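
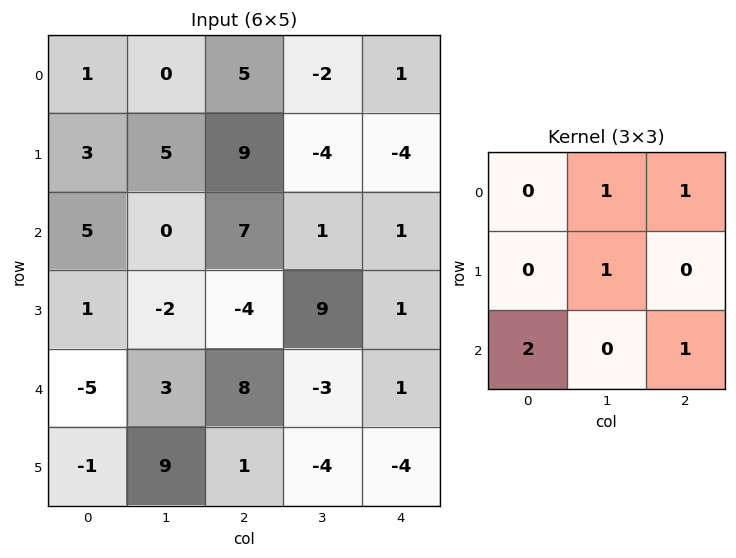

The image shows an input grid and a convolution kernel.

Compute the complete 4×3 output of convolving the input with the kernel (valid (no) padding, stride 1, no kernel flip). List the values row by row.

27 13 10
12 17 -14
3 7 28
-4 27 5

Output[0,0]: The receptive field on the input at this output position is [1 0 5 / 3 5 9 / 5 0 7]. Elementwise product with the kernel and sum: 0·1 + 5·1 + 5·1 + 5·2 + 7·1.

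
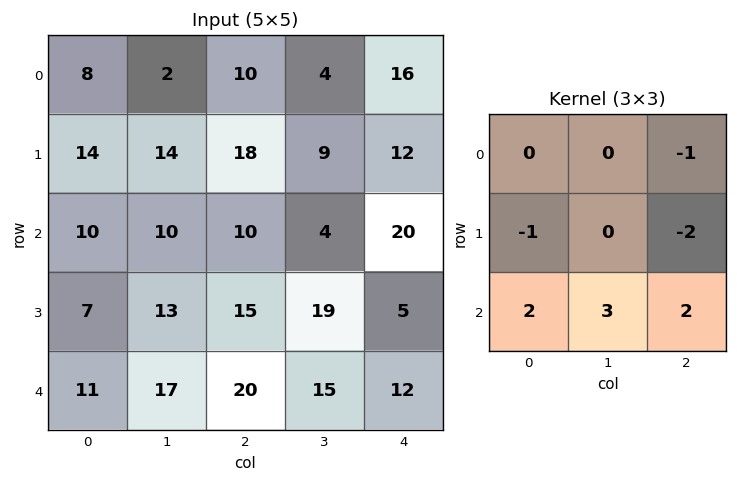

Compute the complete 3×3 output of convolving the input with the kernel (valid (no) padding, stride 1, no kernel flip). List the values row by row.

10 22 14
35 82 35
66 69 64

Output[0,0]: The receptive field on the input at this output position is [8 2 10 / 14 14 18 / 10 10 10]. Elementwise product with the kernel and sum: 10·-1 + 14·-1 + 18·-2 + 10·2 + 10·3 + 10·2.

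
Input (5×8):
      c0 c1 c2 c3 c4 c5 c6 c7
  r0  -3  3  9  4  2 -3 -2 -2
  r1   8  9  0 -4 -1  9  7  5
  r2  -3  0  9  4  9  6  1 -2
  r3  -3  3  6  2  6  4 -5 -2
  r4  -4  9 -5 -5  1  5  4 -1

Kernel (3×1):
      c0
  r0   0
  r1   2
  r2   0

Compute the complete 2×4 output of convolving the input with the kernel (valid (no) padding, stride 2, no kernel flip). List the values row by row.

16 0 -2 14
-6 12 12 -10

Output[0,0]: The receptive field on the input at this output position is [-3 / 8 / -3]. Elementwise product with the kernel and sum: 8·2.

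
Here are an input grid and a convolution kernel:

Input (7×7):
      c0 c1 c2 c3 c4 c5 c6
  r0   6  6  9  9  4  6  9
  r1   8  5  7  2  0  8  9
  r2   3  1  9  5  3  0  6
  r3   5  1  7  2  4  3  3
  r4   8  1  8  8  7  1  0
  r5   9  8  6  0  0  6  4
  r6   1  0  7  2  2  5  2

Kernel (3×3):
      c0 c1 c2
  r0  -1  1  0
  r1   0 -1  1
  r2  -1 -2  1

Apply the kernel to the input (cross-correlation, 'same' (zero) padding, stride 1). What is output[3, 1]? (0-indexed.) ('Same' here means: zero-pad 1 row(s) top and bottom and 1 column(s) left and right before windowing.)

The receptive field on the zero-padded input at this output position is [3 1 9 / 5 1 7 / 8 1 8]. Elementwise product with the kernel and sum: 3·-1 + 1·1 + 1·-1 + 7·1 + 8·-1 + 1·-2 + 8·1.

2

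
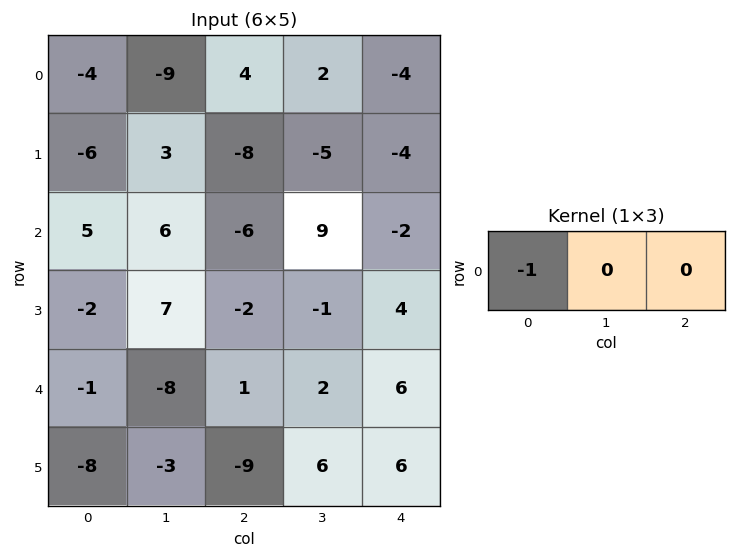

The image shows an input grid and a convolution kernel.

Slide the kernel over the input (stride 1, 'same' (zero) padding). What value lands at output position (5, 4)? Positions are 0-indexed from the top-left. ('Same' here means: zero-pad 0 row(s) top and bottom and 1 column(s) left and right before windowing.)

-6

The receptive field on the zero-padded input at this output position is [6 6 0]. Elementwise product with the kernel and sum: 6·-1.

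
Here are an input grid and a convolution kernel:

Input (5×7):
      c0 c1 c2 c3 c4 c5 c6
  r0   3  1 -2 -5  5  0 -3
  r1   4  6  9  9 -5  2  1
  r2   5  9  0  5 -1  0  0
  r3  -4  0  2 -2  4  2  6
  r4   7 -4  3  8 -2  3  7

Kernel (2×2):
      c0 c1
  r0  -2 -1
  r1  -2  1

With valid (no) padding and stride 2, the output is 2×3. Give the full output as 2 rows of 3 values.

Output[0,0]: The receptive field on the input at this output position is [3 1 / 4 6]. Elementwise product with the kernel and sum: 3·-2 + 1·-1 + 4·-2 + 6·1.
Output[0,1]: The receptive field on the input at this output position is [-2 -5 / 9 9]. Elementwise product with the kernel and sum: -2·-2 + -5·-1 + 9·-2 + 9·1.

-9 0 2
-11 -11 -4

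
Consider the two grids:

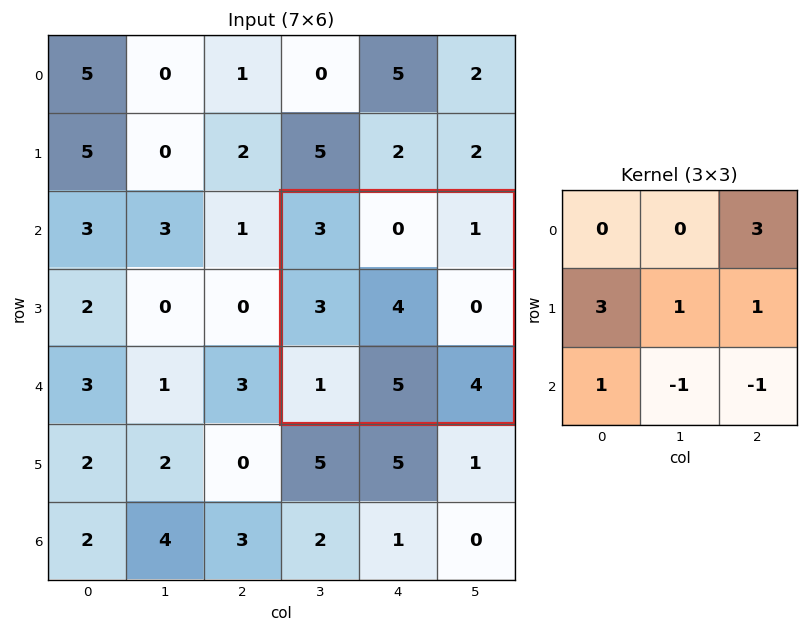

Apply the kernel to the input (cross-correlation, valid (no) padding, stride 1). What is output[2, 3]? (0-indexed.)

8

The receptive field on the input at this output position is [3 0 1 / 3 4 0 / 1 5 4]. Elementwise product with the kernel and sum: 1·3 + 3·3 + 4·1 + 0·1 + 1·1 + 5·-1 + 4·-1.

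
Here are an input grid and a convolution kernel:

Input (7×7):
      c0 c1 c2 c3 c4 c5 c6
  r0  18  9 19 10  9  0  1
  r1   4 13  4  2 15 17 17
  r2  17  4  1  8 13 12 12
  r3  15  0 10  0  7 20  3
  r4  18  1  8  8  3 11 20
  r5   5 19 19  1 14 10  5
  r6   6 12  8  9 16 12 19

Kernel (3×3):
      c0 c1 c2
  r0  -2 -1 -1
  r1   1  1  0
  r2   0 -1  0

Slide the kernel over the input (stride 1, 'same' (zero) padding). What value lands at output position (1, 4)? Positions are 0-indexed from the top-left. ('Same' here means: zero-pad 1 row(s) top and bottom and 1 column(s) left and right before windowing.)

-25

The receptive field on the zero-padded input at this output position is [10 9 0 / 2 15 17 / 8 13 12]. Elementwise product with the kernel and sum: 10·-2 + 9·-1 + 0·-1 + 2·1 + 15·1 + 13·-1.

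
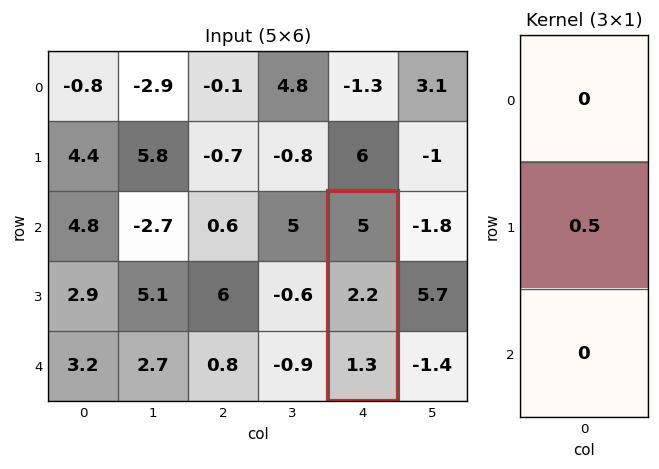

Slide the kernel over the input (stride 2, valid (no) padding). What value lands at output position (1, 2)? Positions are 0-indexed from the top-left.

1.1

The receptive field on the input at this output position is [5 / 2.2 / 1.3]. Elementwise product with the kernel and sum: 2.2·0.5.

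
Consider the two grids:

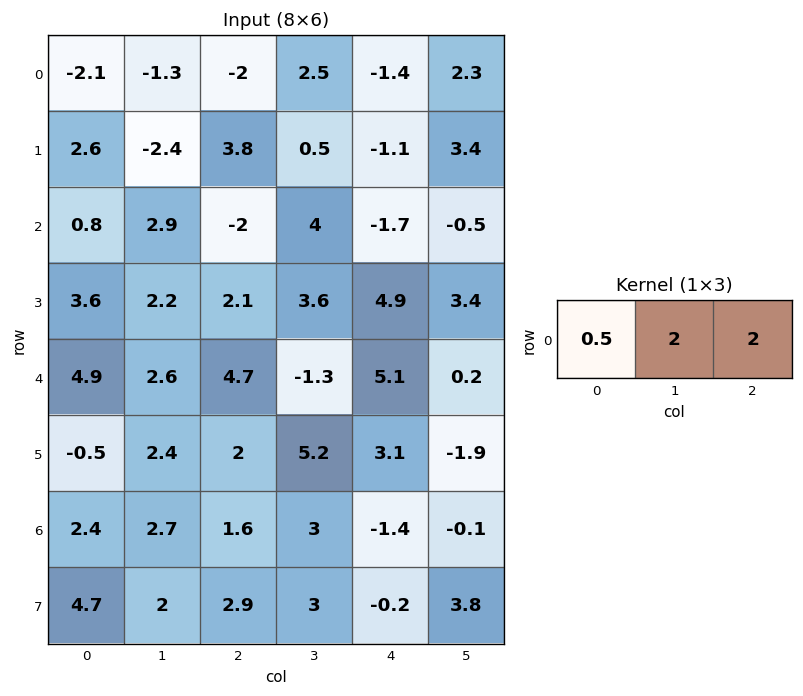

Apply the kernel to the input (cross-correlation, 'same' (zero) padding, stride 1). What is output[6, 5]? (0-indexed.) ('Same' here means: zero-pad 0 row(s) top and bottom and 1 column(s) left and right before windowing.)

-0.9

The receptive field on the zero-padded input at this output position is [-1.4 -0.1 0]. Elementwise product with the kernel and sum: -1.4·0.5 + -0.1·2 + 0·2.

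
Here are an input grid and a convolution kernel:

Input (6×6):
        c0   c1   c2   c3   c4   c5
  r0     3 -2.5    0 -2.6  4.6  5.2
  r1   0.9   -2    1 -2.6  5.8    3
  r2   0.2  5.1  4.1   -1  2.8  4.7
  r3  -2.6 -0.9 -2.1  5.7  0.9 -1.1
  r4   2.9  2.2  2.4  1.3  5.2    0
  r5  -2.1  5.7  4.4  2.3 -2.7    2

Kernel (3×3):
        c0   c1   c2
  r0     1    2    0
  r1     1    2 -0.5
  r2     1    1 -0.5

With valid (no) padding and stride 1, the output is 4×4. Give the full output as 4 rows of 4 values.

-2.35 8.5 -10.6 13.55
2.8 7.95 -0.35 18.4
10.95 9.3 12.05 19.15
3.1 10.2 19.75 17.8

Output[0,0]: The receptive field on the input at this output position is [3 -2.5 0 / 0.9 -2 1 / 0.2 5.1 4.1]. Elementwise product with the kernel and sum: 3·1 + -2.5·2 + 0.9·1 + -2·2 + 1·-0.5 + 0.2·1 + 5.1·1 + 4.1·-0.5.
Output[0,1]: The receptive field on the input at this output position is [-2.5 0 -2.6 / -2 1 -2.6 / 5.1 4.1 -1]. Elementwise product with the kernel and sum: -2.5·1 + 0·2 + -2·1 + 1·2 + -2.6·-0.5 + 5.1·1 + 4.1·1 + -1·-0.5.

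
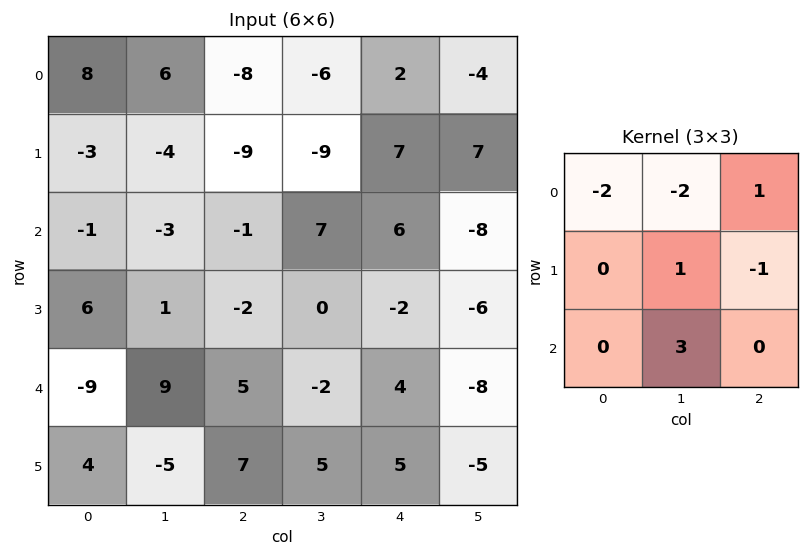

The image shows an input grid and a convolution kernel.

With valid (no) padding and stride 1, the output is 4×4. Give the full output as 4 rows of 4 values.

-40 -5 35 22
6 3 44 19
37 28 -10 -18
-27 30 11 25

Output[0,0]: The receptive field on the input at this output position is [8 6 -8 / -3 -4 -9 / -1 -3 -1]. Elementwise product with the kernel and sum: 8·-2 + 6·-2 + -8·1 + -4·1 + -9·-1 + -3·3.
Output[0,1]: The receptive field on the input at this output position is [6 -8 -6 / -4 -9 -9 / -3 -1 7]. Elementwise product with the kernel and sum: 6·-2 + -8·-2 + -6·1 + -9·1 + -9·-1 + -1·3.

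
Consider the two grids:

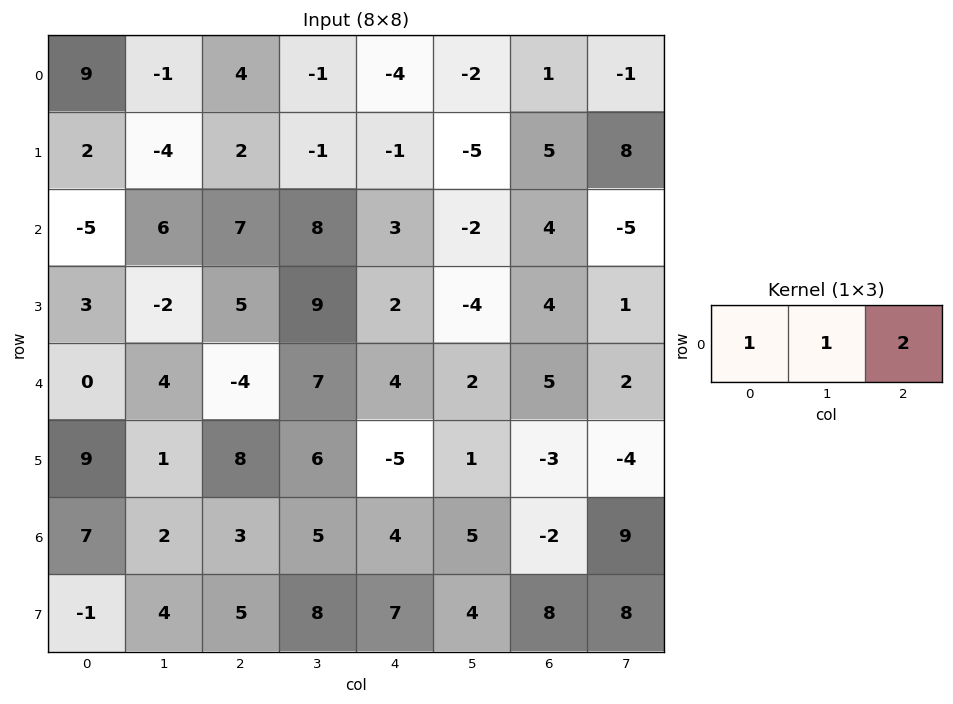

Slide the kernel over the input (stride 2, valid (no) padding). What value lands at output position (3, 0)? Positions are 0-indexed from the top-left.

The receptive field on the input at this output position is [7 2 3]. Elementwise product with the kernel and sum: 7·1 + 2·1 + 3·2.

15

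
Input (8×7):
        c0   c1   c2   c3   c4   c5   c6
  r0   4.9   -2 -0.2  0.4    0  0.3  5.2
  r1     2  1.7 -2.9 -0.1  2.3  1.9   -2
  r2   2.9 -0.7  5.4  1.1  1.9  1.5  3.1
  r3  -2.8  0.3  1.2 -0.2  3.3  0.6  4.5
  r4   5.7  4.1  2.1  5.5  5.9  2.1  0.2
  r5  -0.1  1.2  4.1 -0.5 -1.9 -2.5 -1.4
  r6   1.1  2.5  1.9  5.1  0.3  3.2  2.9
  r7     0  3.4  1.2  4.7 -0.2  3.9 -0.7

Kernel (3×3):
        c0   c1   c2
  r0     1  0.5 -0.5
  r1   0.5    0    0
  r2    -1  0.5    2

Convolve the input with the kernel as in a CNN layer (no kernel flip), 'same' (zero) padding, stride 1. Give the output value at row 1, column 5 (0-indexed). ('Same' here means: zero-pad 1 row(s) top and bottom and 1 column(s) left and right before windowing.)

The receptive field on the zero-padded input at this output position is [0 0.3 5.2 / 2.3 1.9 -2 / 1.9 1.5 3.1]. Elementwise product with the kernel and sum: 0·1 + 0.3·0.5 + 5.2·-0.5 + 2.3·0.5 + 1.9·-1 + 1.5·0.5 + 3.1·2.

3.75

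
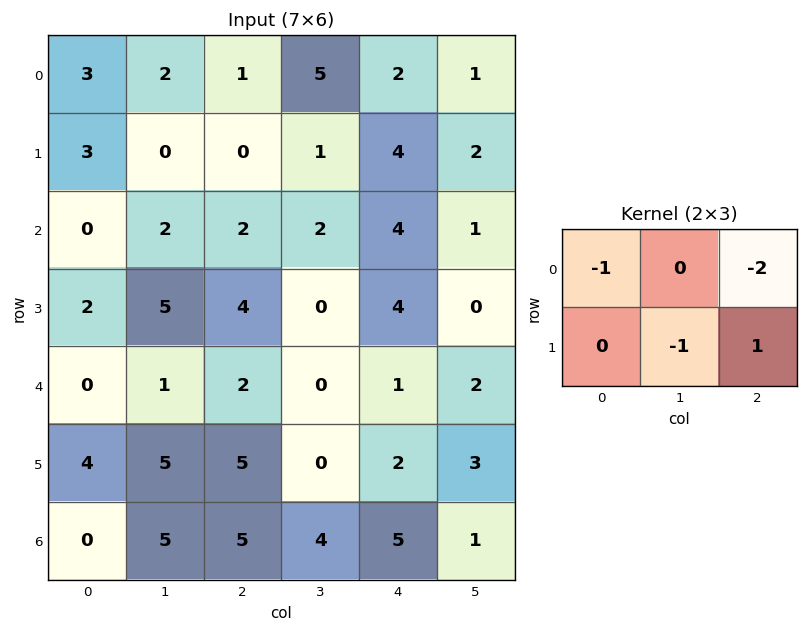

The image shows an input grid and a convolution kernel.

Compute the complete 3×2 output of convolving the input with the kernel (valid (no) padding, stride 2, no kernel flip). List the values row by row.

Output[0,0]: The receptive field on the input at this output position is [3 2 1 / 3 0 0]. Elementwise product with the kernel and sum: 3·-1 + 1·-2 + 0·-1 + 0·1.

-5 -2
-5 -6
-4 -2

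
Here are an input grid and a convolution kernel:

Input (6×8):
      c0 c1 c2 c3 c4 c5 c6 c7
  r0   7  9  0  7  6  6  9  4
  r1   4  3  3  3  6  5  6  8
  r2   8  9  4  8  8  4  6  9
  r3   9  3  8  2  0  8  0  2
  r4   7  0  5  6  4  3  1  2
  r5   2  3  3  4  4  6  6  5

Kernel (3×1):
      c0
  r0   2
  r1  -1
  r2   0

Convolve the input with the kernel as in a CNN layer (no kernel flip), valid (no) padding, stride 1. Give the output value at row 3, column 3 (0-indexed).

The receptive field on the input at this output position is [2 / 6 / 4]. Elementwise product with the kernel and sum: 2·2 + 6·-1.

-2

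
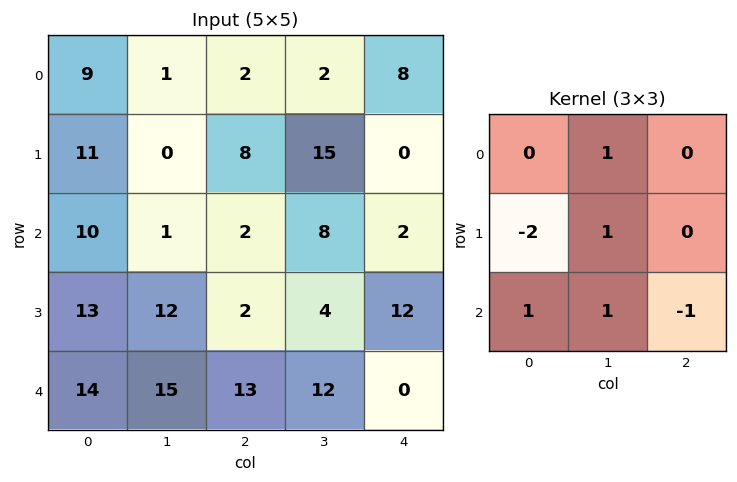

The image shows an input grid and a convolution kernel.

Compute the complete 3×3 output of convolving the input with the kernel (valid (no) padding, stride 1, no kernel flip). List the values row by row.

Output[0,0]: The receptive field on the input at this output position is [9 1 2 / 11 0 8 / 10 1 2]. Elementwise product with the kernel and sum: 1·1 + 11·-2 + 0·1 + 10·1 + 1·1 + 2·-1.

-12 5 9
4 18 13
3 -4 33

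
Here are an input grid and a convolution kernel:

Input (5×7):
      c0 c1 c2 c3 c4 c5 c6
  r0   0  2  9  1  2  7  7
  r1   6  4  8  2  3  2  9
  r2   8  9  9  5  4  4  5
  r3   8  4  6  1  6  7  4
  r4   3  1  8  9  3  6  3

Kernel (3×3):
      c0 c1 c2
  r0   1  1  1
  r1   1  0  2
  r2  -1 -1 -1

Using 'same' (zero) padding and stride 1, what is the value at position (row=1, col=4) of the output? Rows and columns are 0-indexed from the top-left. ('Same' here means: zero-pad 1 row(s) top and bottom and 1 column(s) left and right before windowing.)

3

The receptive field on the zero-padded input at this output position is [1 2 7 / 2 3 2 / 5 4 4]. Elementwise product with the kernel and sum: 1·1 + 2·1 + 7·1 + 2·1 + 2·2 + 5·-1 + 4·-1 + 4·-1.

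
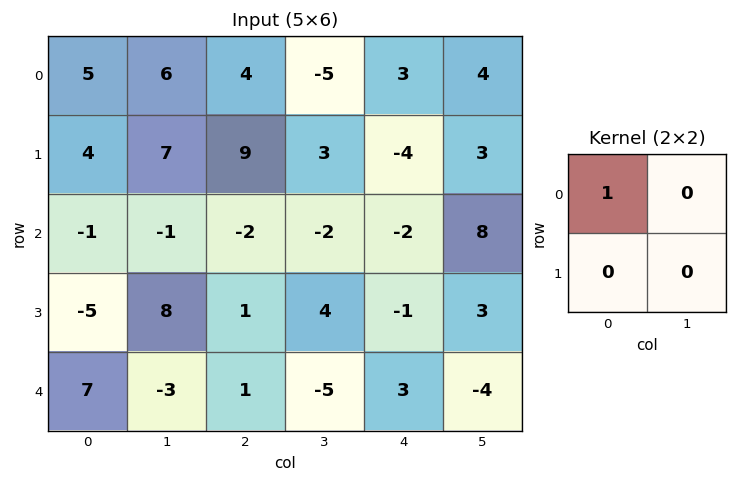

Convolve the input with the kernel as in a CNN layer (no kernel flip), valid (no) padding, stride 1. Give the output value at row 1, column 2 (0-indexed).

The receptive field on the input at this output position is [9 3 / -2 -2]. Elementwise product with the kernel and sum: 9·1.

9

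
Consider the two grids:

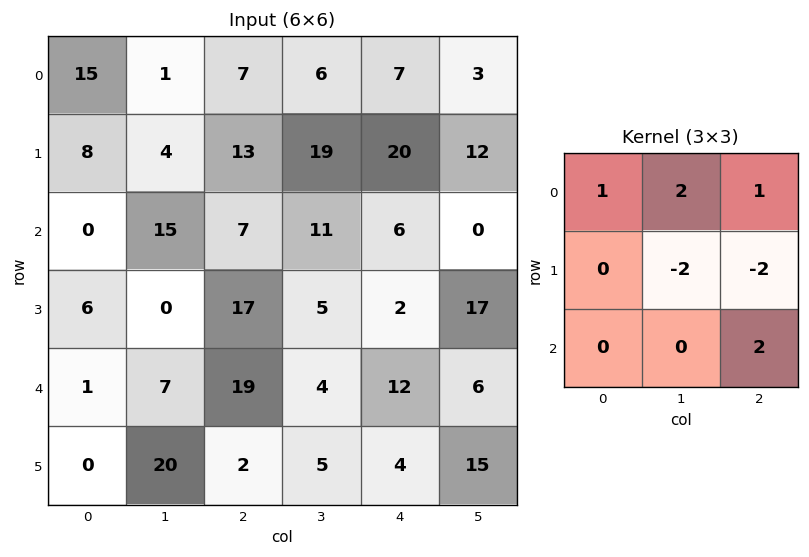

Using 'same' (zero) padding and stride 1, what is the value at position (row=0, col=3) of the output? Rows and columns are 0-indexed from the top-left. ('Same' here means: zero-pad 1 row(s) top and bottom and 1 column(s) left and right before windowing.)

14

The receptive field on the zero-padded input at this output position is [0 0 0 / 7 6 7 / 13 19 20]. Elementwise product with the kernel and sum: 0·1 + 0·2 + 0·1 + 6·-2 + 7·-2 + 20·2.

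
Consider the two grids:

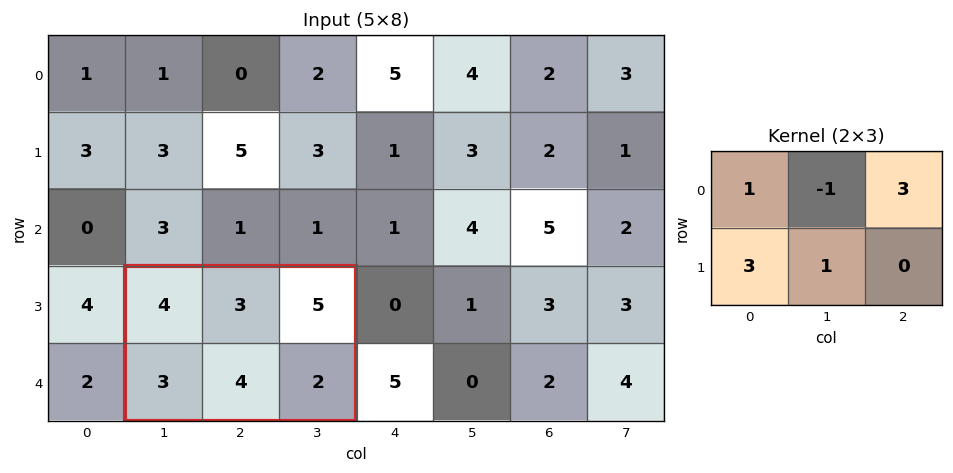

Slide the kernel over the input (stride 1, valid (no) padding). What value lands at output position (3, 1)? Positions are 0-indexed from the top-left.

29

The receptive field on the input at this output position is [4 3 5 / 3 4 2]. Elementwise product with the kernel and sum: 4·1 + 3·-1 + 5·3 + 3·3 + 4·1.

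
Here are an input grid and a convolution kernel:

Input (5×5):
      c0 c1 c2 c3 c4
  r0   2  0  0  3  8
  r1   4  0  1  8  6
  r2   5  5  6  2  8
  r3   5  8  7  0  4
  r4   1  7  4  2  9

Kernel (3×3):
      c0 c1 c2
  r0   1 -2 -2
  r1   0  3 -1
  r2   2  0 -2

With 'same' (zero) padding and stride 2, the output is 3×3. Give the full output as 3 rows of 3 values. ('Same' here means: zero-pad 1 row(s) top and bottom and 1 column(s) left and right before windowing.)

Output[0,0]: The receptive field on the zero-padded input at this output position is [0 0 0 / 0 2 0 / 0 4 0]. Elementwise product with the kernel and sum: 0·1 + 0·-2 + 0·-2 + 2·3 + 0·-1 + 0·2 + 0·-2.
Output[0,1]: The receptive field on the zero-padded input at this output position is [0 0 0 / 0 0 3 / 0 1 8]. Elementwise product with the kernel and sum: 0·1 + 0·-2 + 0·-2 + 0·3 + 3·-1 + 0·2 + 8·-2.

6 -19 40
-14 14 20
-30 4 19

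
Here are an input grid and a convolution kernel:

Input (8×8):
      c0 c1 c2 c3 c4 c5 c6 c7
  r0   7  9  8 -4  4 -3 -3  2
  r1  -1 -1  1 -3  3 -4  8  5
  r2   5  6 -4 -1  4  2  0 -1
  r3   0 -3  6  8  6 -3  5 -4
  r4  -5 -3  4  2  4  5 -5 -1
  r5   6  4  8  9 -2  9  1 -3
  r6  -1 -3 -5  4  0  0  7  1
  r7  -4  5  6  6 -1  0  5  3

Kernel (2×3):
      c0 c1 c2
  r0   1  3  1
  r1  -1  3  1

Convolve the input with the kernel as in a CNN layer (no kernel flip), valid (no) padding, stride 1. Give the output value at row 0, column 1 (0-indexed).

30

The receptive field on the input at this output position is [9 8 -4 / -1 1 -3]. Elementwise product with the kernel and sum: 9·1 + 8·3 + -4·1 + -1·-1 + 1·3 + -3·1.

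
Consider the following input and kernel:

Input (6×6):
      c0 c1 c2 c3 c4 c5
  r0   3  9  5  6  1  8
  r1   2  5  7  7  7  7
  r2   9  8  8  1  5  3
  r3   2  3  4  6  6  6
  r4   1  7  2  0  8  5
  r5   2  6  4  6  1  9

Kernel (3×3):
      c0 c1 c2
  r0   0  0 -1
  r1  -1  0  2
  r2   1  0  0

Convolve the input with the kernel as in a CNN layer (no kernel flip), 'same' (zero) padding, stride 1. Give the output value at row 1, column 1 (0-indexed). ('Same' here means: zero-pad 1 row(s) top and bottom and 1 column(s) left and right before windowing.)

16

The receptive field on the zero-padded input at this output position is [3 9 5 / 2 5 7 / 9 8 8]. Elementwise product with the kernel and sum: 5·-1 + 2·-1 + 7·2 + 9·1.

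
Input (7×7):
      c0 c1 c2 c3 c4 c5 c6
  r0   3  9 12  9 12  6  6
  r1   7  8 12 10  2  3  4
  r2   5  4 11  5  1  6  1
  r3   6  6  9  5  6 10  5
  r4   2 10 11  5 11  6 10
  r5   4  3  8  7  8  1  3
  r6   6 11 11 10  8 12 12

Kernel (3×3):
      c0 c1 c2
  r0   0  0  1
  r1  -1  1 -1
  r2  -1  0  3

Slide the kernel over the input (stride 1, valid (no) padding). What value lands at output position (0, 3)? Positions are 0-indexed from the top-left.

8

The receptive field on the input at this output position is [9 12 6 / 10 2 3 / 5 1 6]. Elementwise product with the kernel and sum: 6·1 + 10·-1 + 2·1 + 3·-1 + 5·-1 + 6·3.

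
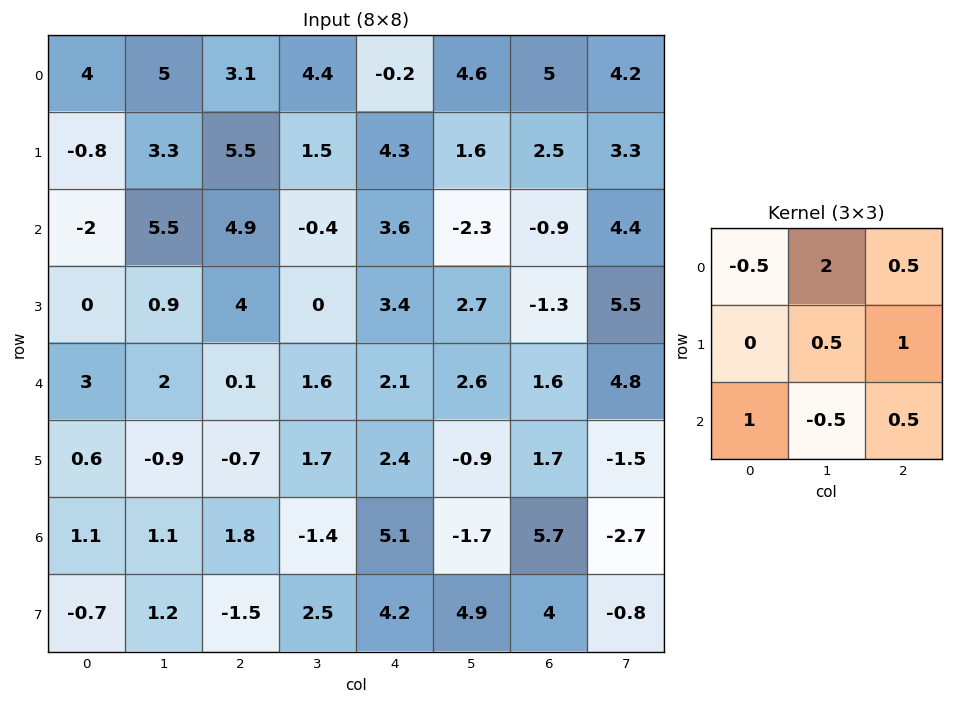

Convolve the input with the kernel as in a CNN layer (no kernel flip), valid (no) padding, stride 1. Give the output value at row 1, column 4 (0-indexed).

1.65

The receptive field on the input at this output position is [4.3 1.6 2.5 / 3.6 -2.3 -0.9 / 3.4 2.7 -1.3]. Elementwise product with the kernel and sum: 4.3·-0.5 + 1.6·2 + 2.5·0.5 + -2.3·0.5 + -0.9·1 + 3.4·1 + 2.7·-0.5 + -1.3·0.5.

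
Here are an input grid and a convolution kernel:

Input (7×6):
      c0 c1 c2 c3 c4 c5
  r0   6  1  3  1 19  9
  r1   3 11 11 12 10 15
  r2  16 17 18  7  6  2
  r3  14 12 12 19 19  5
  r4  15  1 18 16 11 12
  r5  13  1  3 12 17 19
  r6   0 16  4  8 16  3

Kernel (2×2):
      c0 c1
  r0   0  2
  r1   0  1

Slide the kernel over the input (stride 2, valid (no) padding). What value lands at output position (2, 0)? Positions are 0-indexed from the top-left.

The receptive field on the input at this output position is [15 1 / 13 1]. Elementwise product with the kernel and sum: 1·2 + 1·1.

3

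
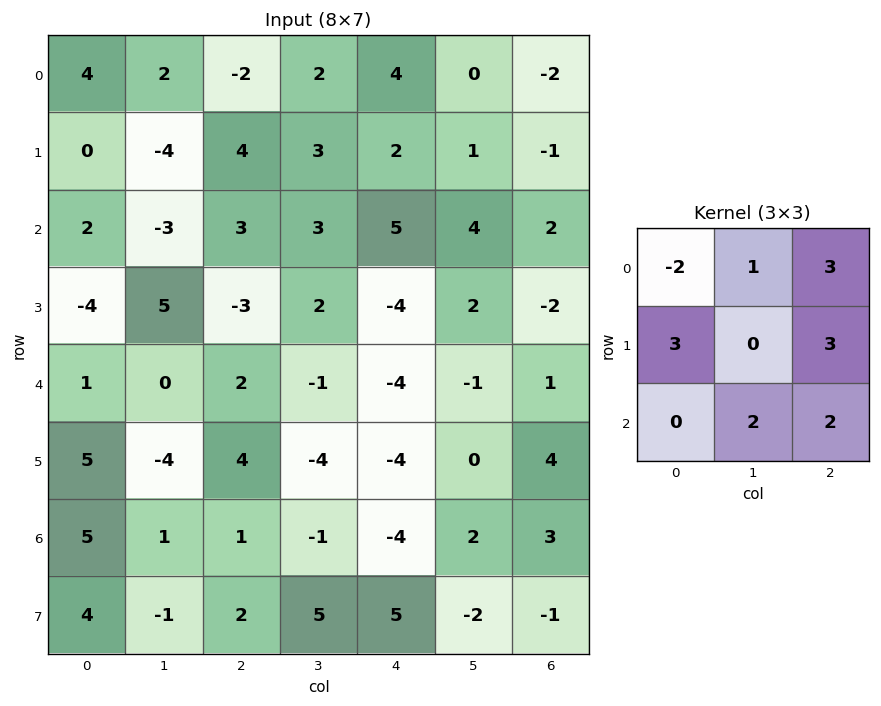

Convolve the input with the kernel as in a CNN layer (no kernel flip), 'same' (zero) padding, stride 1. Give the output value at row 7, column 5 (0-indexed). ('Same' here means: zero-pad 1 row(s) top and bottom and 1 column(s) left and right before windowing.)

31

The receptive field on the zero-padded input at this output position is [-4 2 3 / 5 -2 -1 / 0 0 0]. Elementwise product with the kernel and sum: -4·-2 + 2·1 + 3·3 + 5·3 + -1·3 + 0·2 + 0·2.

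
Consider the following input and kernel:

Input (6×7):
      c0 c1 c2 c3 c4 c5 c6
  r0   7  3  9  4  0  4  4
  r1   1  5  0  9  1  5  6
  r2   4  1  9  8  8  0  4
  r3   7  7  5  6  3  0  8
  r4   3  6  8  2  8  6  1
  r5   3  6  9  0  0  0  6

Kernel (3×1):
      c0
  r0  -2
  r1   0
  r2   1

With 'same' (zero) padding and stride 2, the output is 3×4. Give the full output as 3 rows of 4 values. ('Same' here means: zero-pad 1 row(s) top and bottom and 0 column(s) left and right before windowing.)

1 0 1 6
5 5 1 -4
-11 -1 -6 -10

Output[0,0]: The receptive field on the zero-padded input at this output position is [0 / 7 / 1]. Elementwise product with the kernel and sum: 0·-2 + 1·1.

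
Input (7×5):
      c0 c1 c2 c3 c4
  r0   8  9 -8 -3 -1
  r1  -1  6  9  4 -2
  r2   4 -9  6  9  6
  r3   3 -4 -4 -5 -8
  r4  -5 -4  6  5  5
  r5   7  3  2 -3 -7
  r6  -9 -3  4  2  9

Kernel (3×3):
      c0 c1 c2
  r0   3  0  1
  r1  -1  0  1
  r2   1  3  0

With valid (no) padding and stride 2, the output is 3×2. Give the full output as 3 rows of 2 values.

Output[0,0]: The receptive field on the input at this output position is [8 9 -8 / -1 6 9 / 4 -9 6]. Elementwise product with the kernel and sum: 8·3 + -8·1 + -1·-1 + 9·1 + 4·1 + -9·3.
Output[0,1]: The receptive field on the input at this output position is [-8 -3 -1 / 9 4 -2 / 6 9 6]. Elementwise product with the kernel and sum: -8·3 + -1·1 + 9·-1 + -2·1 + 6·1 + 9·3.

3 -3
-6 41
-32 24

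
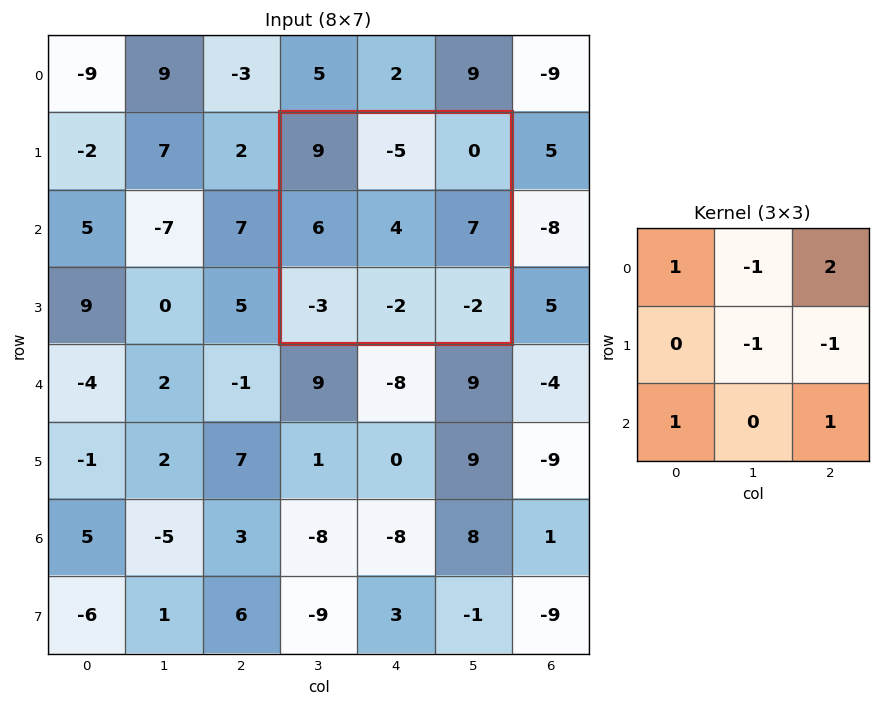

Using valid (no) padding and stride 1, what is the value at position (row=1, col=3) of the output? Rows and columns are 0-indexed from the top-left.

-2

The receptive field on the input at this output position is [9 -5 0 / 6 4 7 / -3 -2 -2]. Elementwise product with the kernel and sum: 9·1 + -5·-1 + 0·2 + 4·-1 + 7·-1 + -3·1 + -2·1.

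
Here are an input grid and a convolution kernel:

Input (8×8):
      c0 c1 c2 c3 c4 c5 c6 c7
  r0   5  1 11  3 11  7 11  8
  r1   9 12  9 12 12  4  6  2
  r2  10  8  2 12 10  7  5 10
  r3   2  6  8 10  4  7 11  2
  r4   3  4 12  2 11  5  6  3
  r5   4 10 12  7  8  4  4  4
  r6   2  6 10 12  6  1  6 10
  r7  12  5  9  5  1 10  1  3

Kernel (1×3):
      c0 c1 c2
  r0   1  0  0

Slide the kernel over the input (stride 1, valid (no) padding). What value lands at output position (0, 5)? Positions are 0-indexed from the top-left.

The receptive field on the input at this output position is [7 11 8]. Elementwise product with the kernel and sum: 7·1.

7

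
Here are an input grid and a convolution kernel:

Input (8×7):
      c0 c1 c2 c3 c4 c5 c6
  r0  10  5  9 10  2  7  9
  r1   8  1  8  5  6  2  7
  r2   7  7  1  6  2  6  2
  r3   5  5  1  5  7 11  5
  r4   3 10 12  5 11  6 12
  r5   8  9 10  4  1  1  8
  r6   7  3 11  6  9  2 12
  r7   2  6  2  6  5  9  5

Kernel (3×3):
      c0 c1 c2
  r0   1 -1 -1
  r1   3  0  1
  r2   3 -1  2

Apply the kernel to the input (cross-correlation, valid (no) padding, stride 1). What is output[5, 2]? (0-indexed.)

The receptive field on the input at this output position is [10 4 1 / 11 6 9 / 2 6 5]. Elementwise product with the kernel and sum: 10·1 + 4·-1 + 1·-1 + 11·3 + 9·1 + 2·3 + 6·-1 + 5·2.

57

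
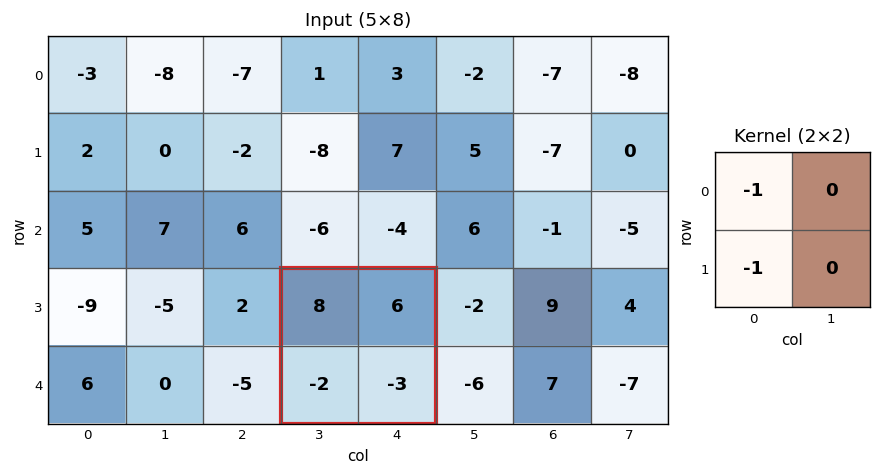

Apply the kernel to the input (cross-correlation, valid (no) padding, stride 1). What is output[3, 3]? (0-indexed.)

-6

The receptive field on the input at this output position is [8 6 / -2 -3]. Elementwise product with the kernel and sum: 8·-1 + -2·-1.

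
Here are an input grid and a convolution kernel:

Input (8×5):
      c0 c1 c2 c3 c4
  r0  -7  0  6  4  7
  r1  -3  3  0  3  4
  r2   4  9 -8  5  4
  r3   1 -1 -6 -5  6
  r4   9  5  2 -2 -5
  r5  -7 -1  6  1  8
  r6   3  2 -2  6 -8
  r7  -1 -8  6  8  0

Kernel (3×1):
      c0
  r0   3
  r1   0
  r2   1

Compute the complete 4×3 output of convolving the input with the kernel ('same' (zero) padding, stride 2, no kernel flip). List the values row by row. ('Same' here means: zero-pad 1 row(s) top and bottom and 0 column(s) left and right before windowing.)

Output[0,0]: The receptive field on the zero-padded input at this output position is [0 / -7 / -3]. Elementwise product with the kernel and sum: 0·3 + -3·1.

-3 0 4
-8 -6 18
-4 -12 26
-22 24 24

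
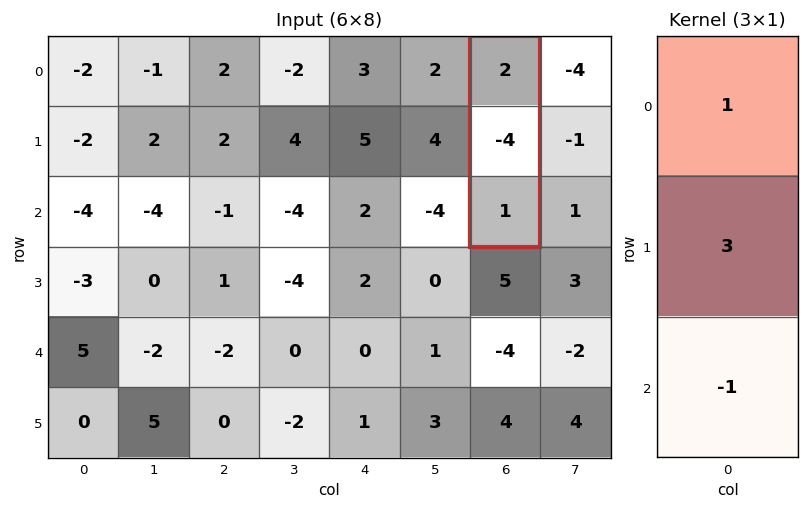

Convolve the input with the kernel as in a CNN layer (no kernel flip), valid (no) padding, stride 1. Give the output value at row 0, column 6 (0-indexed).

The receptive field on the input at this output position is [2 / -4 / 1]. Elementwise product with the kernel and sum: 2·1 + -4·3 + 1·-1.

-11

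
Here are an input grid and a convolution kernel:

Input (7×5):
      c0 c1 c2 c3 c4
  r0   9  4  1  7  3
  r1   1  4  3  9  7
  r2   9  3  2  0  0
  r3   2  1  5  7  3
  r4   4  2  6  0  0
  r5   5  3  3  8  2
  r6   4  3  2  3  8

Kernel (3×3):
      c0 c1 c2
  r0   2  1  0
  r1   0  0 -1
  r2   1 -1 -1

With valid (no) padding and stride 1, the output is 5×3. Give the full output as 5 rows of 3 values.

Output[0,0]: The receptive field on the input at this output position is [9 4 1 / 1 4 3 / 9 3 2]. Elementwise product with the kernel and sum: 9·2 + 4·1 + 3·-1 + 9·1 + 3·-1 + 2·-1.

23 1 4
0 0 10
12 -3 7
-2 -1 10
6 0 1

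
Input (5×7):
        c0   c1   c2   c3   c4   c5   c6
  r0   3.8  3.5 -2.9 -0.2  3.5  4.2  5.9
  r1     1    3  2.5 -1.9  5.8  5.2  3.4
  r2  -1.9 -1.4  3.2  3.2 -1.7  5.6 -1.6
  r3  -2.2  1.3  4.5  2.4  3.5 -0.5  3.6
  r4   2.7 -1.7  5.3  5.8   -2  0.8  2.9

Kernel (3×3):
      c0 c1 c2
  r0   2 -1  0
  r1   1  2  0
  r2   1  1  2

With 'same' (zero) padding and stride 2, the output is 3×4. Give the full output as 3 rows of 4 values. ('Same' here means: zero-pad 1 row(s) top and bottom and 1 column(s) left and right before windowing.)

14.6 -0.6 21.1 24.6
-4.4 19.1 -4.9 12.5
7.6 7 3.1 2

Output[0,0]: The receptive field on the zero-padded input at this output position is [0 0 0 / 0 3.8 3.5 / 0 1 3]. Elementwise product with the kernel and sum: 0·2 + 0·-1 + 0·1 + 3.8·2 + 0·1 + 1·1 + 3·2.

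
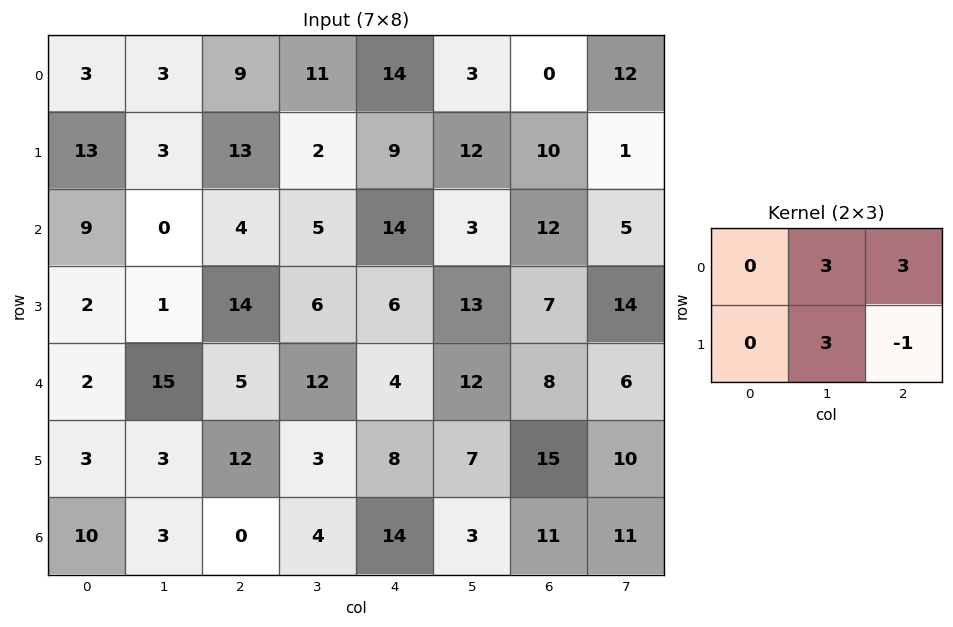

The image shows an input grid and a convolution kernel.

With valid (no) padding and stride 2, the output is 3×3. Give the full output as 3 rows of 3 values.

32 72 35
1 69 77
57 49 66

Output[0,0]: The receptive field on the input at this output position is [3 3 9 / 13 3 13]. Elementwise product with the kernel and sum: 3·3 + 9·3 + 3·3 + 13·-1.
Output[0,1]: The receptive field on the input at this output position is [9 11 14 / 13 2 9]. Elementwise product with the kernel and sum: 11·3 + 14·3 + 2·3 + 9·-1.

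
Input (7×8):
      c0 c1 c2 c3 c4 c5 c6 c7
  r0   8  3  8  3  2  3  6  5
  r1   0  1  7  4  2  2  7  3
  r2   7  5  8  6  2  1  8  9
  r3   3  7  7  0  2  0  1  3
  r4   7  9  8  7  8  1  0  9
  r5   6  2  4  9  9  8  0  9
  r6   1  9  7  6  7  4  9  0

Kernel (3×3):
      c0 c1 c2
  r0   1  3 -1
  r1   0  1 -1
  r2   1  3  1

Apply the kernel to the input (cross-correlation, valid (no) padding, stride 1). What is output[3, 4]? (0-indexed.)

The receptive field on the input at this output position is [2 0 1 / 8 1 0 / 9 8 0]. Elementwise product with the kernel and sum: 2·1 + 0·3 + 1·-1 + 1·1 + 0·-1 + 9·1 + 8·3 + 0·1.

35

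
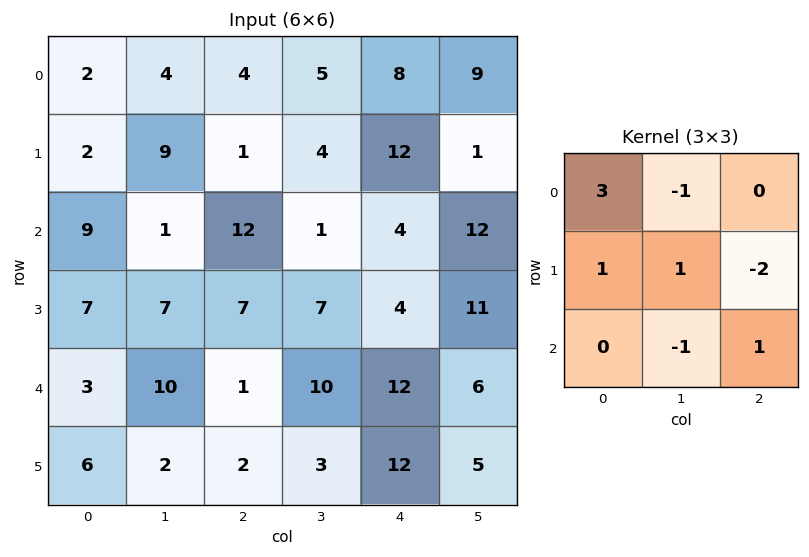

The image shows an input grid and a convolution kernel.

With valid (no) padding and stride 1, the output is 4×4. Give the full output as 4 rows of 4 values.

Output[0,0]: The receptive field on the input at this output position is [2 4 4 / 2 9 1 / 9 1 12]. Elementwise product with the kernel and sum: 2·3 + 4·-1 + 2·1 + 9·1 + 1·-2 + 1·-1 + 12·1.

22 -1 -9 29
-17 37 1 -12
17 0 43 -18
25 6 10 20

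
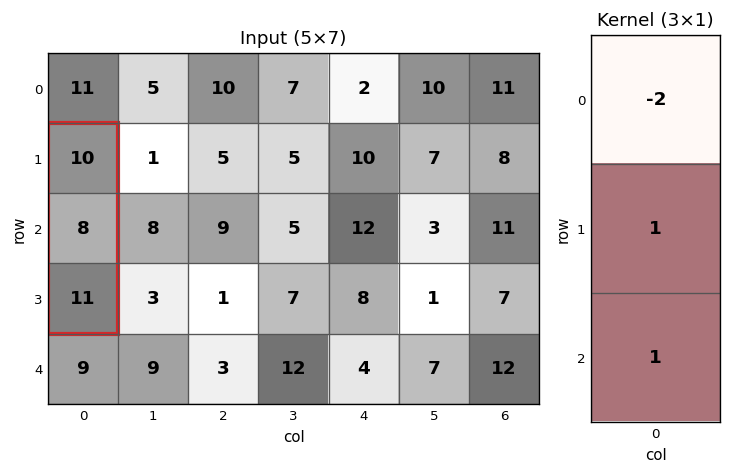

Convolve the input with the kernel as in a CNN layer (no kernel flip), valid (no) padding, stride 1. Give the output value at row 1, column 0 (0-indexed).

The receptive field on the input at this output position is [10 / 8 / 11]. Elementwise product with the kernel and sum: 10·-2 + 8·1 + 11·1.

-1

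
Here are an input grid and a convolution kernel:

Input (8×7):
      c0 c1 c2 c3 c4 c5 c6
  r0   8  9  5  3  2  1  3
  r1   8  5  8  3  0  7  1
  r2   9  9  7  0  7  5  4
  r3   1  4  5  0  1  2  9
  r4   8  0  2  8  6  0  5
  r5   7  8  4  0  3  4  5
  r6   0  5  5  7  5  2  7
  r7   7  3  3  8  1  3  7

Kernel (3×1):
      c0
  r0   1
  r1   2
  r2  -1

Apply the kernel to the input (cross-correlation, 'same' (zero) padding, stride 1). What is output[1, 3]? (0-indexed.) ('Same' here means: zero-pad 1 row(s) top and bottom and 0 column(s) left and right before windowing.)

The receptive field on the zero-padded input at this output position is [3 / 3 / 0]. Elementwise product with the kernel and sum: 3·1 + 3·2 + 0·-1.

9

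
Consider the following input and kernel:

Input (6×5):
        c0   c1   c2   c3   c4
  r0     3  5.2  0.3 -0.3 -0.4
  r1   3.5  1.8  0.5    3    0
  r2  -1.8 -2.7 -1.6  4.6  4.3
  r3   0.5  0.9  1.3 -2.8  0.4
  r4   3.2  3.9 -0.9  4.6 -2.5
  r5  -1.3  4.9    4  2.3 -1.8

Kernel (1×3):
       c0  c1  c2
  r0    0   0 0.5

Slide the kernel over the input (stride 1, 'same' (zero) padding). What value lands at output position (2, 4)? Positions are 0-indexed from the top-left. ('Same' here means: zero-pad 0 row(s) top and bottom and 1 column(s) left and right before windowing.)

0

The receptive field on the zero-padded input at this output position is [4.6 4.3 0]. Elementwise product with the kernel and sum: 0·0.5.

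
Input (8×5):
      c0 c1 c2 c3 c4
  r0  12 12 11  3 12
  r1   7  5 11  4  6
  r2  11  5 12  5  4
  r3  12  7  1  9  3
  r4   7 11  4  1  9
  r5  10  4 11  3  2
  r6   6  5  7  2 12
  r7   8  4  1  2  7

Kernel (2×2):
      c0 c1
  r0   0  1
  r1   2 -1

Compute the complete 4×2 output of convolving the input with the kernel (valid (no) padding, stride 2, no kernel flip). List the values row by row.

21 21
22 -2
27 20
17 2

Output[0,0]: The receptive field on the input at this output position is [12 12 / 7 5]. Elementwise product with the kernel and sum: 12·1 + 7·2 + 5·-1.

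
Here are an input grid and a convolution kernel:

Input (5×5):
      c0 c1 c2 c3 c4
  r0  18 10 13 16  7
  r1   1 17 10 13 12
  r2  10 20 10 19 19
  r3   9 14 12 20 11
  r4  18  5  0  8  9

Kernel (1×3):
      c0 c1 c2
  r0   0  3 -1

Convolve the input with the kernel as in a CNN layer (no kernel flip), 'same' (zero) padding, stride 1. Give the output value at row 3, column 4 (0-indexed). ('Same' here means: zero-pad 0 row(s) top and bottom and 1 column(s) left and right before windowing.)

The receptive field on the zero-padded input at this output position is [20 11 0]. Elementwise product with the kernel and sum: 11·3 + 0·-1.

33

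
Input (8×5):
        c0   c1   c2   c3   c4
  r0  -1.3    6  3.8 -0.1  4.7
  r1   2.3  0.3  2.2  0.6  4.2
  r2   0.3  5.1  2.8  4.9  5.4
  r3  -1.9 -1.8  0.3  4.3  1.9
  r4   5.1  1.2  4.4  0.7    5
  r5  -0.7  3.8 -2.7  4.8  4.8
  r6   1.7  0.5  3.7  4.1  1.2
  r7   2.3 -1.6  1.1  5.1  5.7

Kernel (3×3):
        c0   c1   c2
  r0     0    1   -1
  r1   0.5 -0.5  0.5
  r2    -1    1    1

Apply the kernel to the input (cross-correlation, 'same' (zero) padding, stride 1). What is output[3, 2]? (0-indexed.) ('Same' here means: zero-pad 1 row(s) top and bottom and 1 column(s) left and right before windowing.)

The receptive field on the zero-padded input at this output position is [5.1 2.8 4.9 / -1.8 0.3 4.3 / 1.2 4.4 0.7]. Elementwise product with the kernel and sum: 2.8·1 + 4.9·-1 + -1.8·0.5 + 0.3·-0.5 + 4.3·0.5 + 1.2·-1 + 4.4·1 + 0.7·1.

2.9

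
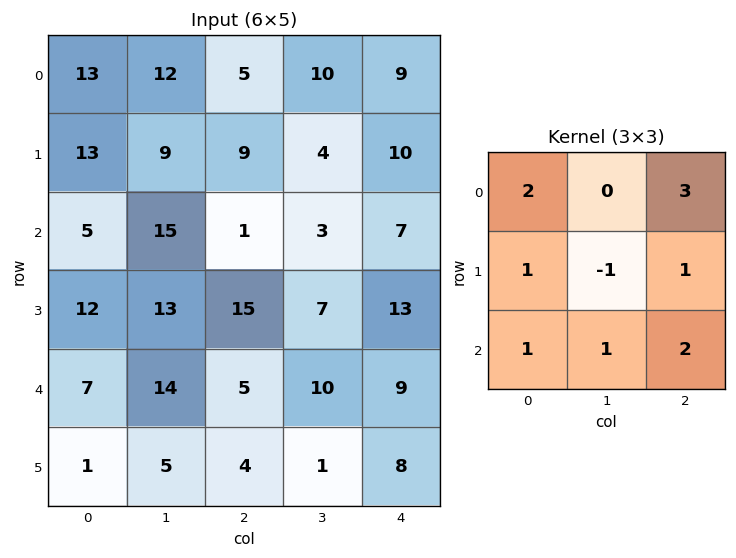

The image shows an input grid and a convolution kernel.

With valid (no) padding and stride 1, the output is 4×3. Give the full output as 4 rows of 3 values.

Output[0,0]: The receptive field on the input at this output position is [13 12 5 / 13 9 9 / 5 15 1]. Elementwise product with the kernel and sum: 13·2 + 5·3 + 13·1 + 9·-1 + 9·1 + 5·1 + 15·1 + 1·2.

76 80 70
99 89 101
58 83 77
81 77 94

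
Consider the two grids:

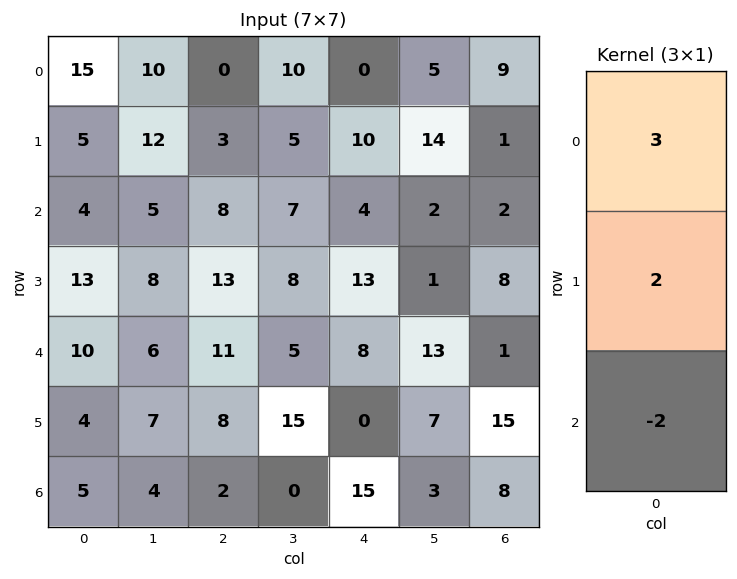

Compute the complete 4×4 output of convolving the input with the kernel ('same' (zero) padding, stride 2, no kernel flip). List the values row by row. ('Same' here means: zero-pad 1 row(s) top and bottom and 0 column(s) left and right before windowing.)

Output[0,0]: The receptive field on the zero-padded input at this output position is [0 / 15 / 5]. Elementwise product with the kernel and sum: 0·3 + 15·2 + 5·-2.
Output[0,1]: The receptive field on the zero-padded input at this output position is [0 / 0 / 3]. Elementwise product with the kernel and sum: 0·3 + 0·2 + 3·-2.

20 -6 -20 16
-3 -1 12 -9
51 45 55 -4
22 28 30 61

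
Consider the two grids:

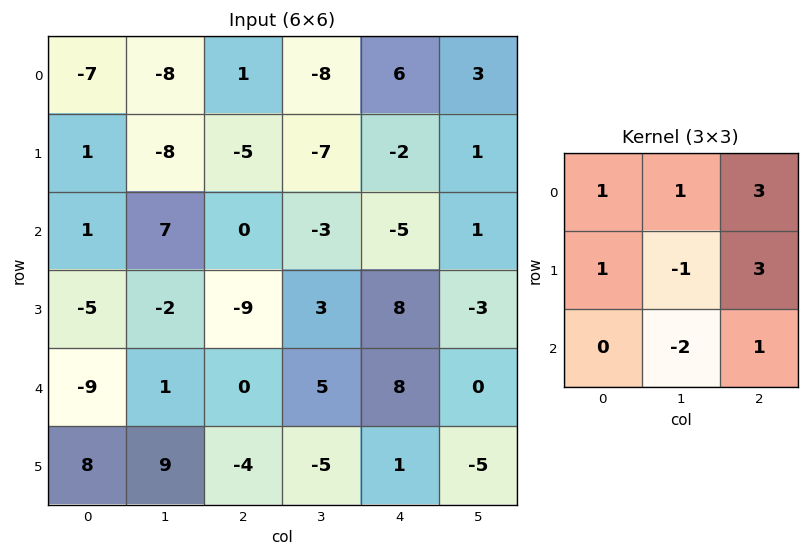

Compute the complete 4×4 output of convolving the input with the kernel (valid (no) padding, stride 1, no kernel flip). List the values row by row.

-32 -58 8 16
-33 -15 -28 -20
-24 19 -8 -35
-66 17 48 -8

Output[0,0]: The receptive field on the input at this output position is [-7 -8 1 / 1 -8 -5 / 1 7 0]. Elementwise product with the kernel and sum: -7·1 + -8·1 + 1·3 + 1·1 + -8·-1 + -5·3 + 7·-2 + 0·1.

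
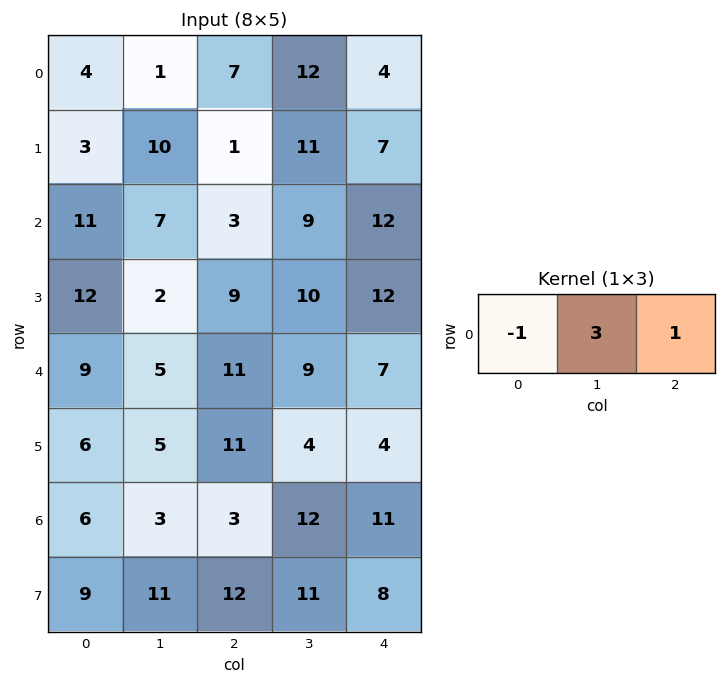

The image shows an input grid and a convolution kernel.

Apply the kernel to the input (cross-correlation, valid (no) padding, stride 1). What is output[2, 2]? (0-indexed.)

36

The receptive field on the input at this output position is [3 9 12]. Elementwise product with the kernel and sum: 3·-1 + 9·3 + 12·1.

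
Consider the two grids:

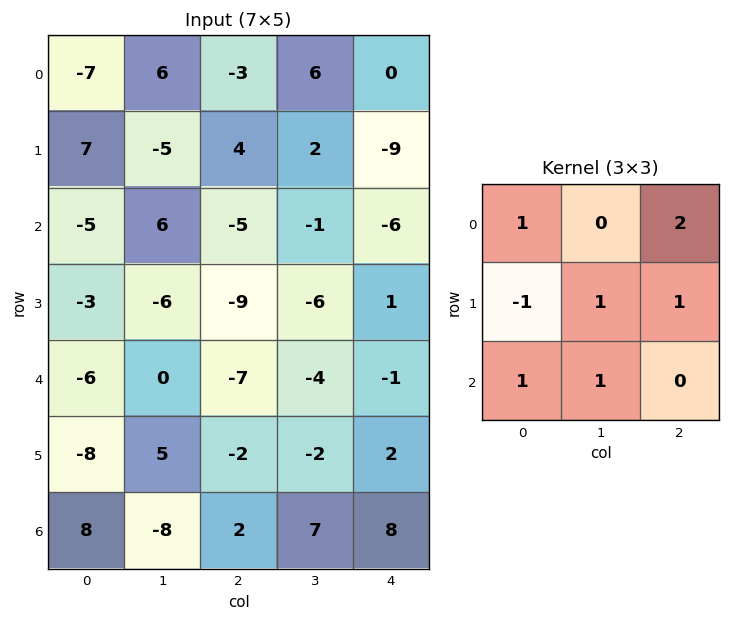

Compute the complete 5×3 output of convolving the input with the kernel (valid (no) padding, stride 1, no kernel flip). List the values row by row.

-20 30 -20
12 -28 -31
-33 -12 -24
-25 -26 -9
-9 -23 2

Output[0,0]: The receptive field on the input at this output position is [-7 6 -3 / 7 -5 4 / -5 6 -5]. Elementwise product with the kernel and sum: -7·1 + -3·2 + 7·-1 + -5·1 + 4·1 + -5·1 + 6·1.
Output[0,1]: The receptive field on the input at this output position is [6 -3 6 / -5 4 2 / 6 -5 -1]. Elementwise product with the kernel and sum: 6·1 + 6·2 + -5·-1 + 4·1 + 2·1 + 6·1 + -5·1.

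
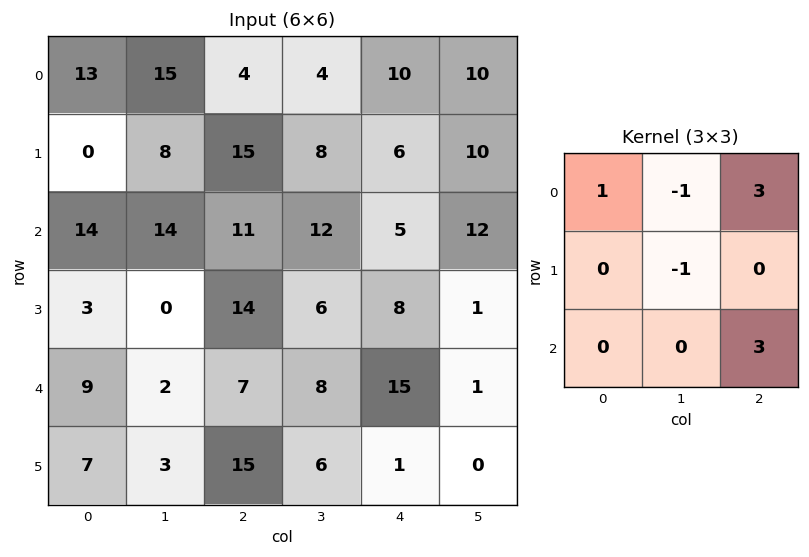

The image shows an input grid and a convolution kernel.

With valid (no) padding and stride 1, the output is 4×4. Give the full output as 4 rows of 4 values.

35 44 37 54
65 24 37 30
54 49 53 38
88 15 27 -14

Output[0,0]: The receptive field on the input at this output position is [13 15 4 / 0 8 15 / 14 14 11]. Elementwise product with the kernel and sum: 13·1 + 15·-1 + 4·3 + 8·-1 + 11·3.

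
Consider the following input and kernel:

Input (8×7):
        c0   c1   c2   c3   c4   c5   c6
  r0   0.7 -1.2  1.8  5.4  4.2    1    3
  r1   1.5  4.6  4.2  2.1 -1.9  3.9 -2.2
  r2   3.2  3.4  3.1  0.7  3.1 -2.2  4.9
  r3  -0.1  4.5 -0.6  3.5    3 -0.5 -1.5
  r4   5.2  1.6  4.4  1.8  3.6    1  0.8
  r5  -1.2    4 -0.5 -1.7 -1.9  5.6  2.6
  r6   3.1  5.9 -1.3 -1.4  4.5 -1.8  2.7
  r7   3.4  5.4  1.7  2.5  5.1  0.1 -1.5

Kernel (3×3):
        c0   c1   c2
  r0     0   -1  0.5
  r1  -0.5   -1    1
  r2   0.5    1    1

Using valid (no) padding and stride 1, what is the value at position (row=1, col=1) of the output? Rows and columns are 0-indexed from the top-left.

The receptive field on the input at this output position is [4.6 4.2 2.1 / 3.4 3.1 0.7 / 4.5 -0.6 3.5]. Elementwise product with the kernel and sum: 4.2·-1 + 2.1·0.5 + 3.4·-0.5 + 3.1·-1 + 0.7·1 + 4.5·0.5 + -0.6·1 + 3.5·1.

-2.1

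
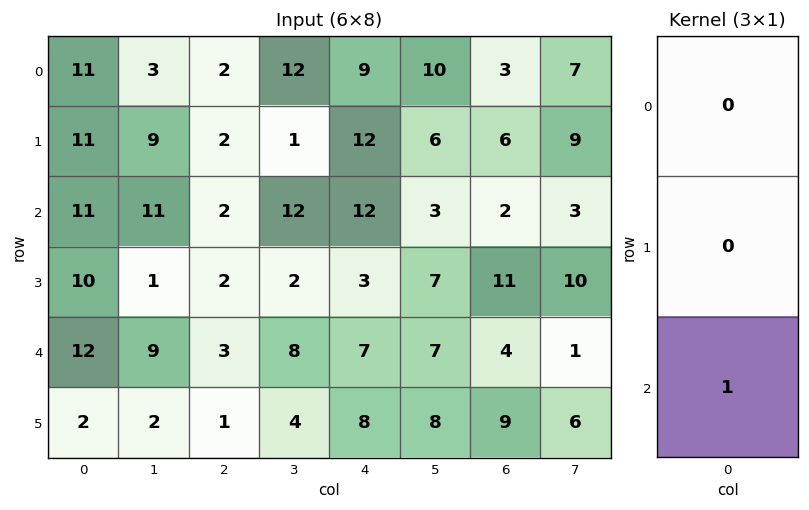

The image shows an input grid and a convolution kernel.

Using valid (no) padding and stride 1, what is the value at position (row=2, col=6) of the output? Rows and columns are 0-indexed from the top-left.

4

The receptive field on the input at this output position is [2 / 11 / 4]. Elementwise product with the kernel and sum: 4·1.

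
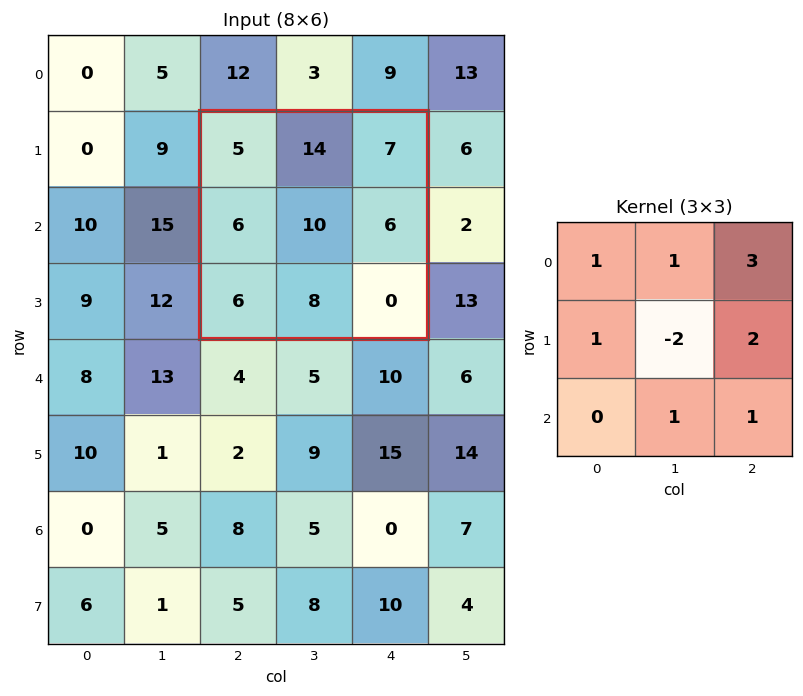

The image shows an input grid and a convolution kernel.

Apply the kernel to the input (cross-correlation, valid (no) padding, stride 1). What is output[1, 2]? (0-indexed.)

The receptive field on the input at this output position is [5 14 7 / 6 10 6 / 6 8 0]. Elementwise product with the kernel and sum: 5·1 + 14·1 + 7·3 + 6·1 + 10·-2 + 6·2 + 8·1 + 0·1.

46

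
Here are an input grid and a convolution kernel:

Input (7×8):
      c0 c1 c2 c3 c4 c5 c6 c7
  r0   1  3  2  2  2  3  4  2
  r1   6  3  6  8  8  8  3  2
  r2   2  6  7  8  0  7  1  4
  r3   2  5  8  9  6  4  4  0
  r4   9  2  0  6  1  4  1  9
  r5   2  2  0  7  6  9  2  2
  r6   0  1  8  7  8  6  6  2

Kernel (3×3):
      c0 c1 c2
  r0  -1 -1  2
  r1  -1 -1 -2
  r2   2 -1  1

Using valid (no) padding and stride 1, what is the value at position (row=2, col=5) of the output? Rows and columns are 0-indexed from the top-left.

The receptive field on the input at this output position is [7 1 4 / 4 4 0 / 4 1 9]. Elementwise product with the kernel and sum: 7·-1 + 1·-1 + 4·2 + 4·-1 + 4·-1 + 0·-2 + 4·2 + 1·-1 + 9·1.

8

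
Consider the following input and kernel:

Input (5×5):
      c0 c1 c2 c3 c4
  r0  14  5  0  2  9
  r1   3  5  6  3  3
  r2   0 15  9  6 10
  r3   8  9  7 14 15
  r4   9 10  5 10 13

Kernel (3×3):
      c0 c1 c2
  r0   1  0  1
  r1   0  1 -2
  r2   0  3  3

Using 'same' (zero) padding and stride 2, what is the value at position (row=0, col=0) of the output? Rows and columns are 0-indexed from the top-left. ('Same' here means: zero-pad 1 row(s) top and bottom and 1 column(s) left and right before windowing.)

28

The receptive field on the zero-padded input at this output position is [0 0 0 / 0 14 5 / 0 3 5]. Elementwise product with the kernel and sum: 0·1 + 0·1 + 14·1 + 5·-2 + 3·3 + 5·3.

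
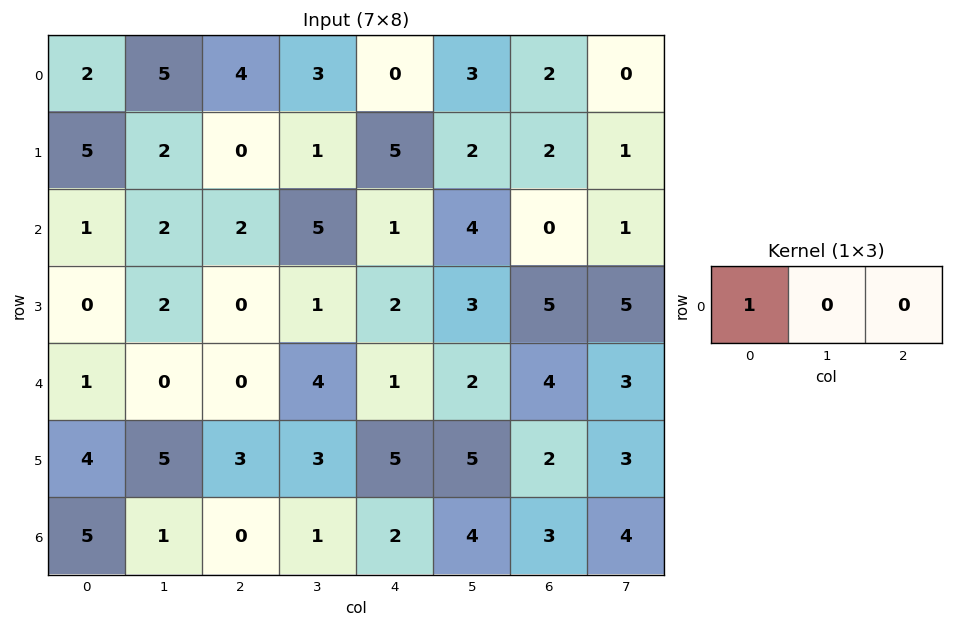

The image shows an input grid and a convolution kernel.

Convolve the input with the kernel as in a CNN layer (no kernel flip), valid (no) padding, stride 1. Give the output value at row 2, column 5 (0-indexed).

4

The receptive field on the input at this output position is [4 0 1]. Elementwise product with the kernel and sum: 4·1.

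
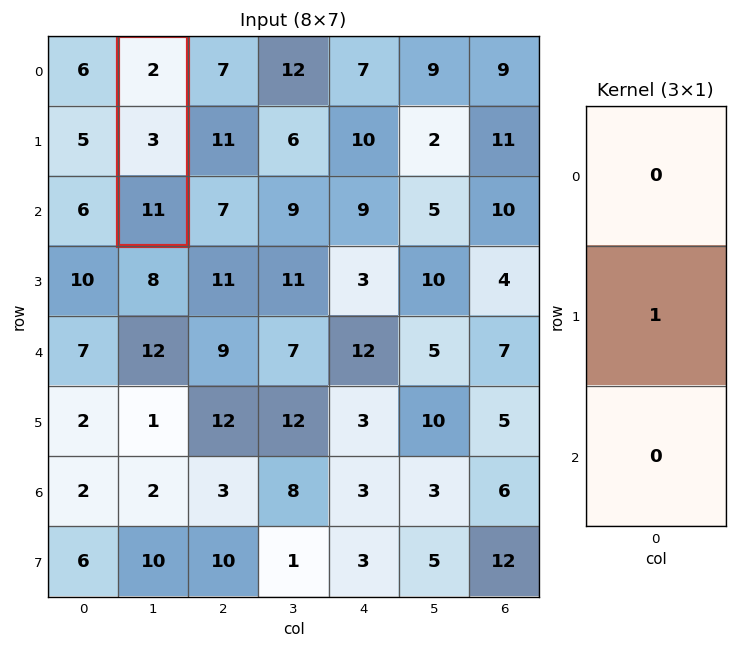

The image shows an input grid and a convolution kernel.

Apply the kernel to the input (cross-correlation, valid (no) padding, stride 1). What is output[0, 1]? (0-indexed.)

The receptive field on the input at this output position is [2 / 3 / 11]. Elementwise product with the kernel and sum: 3·1.

3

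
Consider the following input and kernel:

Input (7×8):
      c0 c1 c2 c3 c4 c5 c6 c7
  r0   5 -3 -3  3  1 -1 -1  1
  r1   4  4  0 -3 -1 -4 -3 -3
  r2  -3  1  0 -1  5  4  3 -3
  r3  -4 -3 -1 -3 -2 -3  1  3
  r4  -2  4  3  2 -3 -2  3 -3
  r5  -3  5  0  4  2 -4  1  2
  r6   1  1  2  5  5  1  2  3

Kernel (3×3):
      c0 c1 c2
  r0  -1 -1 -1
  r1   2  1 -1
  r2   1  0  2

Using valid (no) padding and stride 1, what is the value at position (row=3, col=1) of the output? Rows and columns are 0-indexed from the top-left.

The receptive field on the input at this output position is [-3 -1 -3 / 4 3 2 / 5 0 4]. Elementwise product with the kernel and sum: -3·-1 + -1·-1 + -3·-1 + 4·2 + 3·1 + 2·-1 + 5·1 + 4·2.

29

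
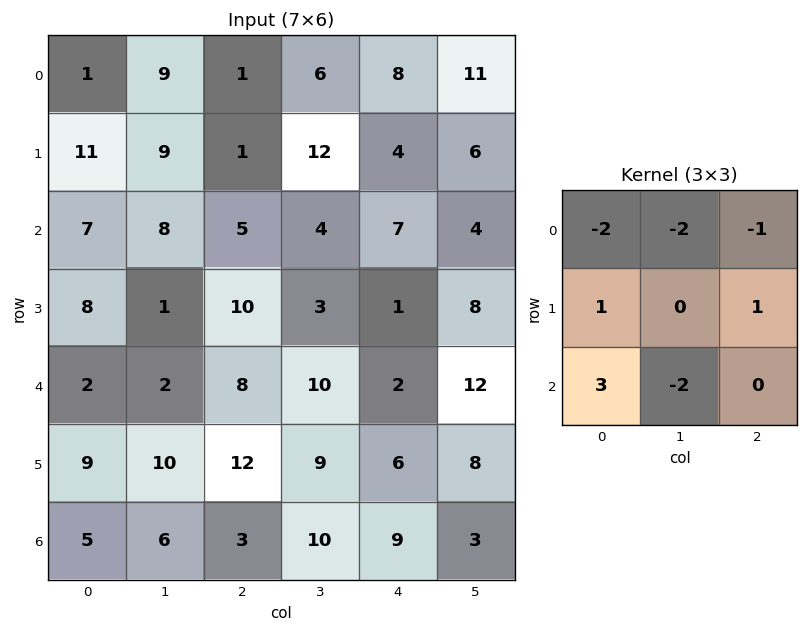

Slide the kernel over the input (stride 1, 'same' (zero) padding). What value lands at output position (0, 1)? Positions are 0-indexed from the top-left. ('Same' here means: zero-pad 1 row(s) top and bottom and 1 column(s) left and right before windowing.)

The receptive field on the zero-padded input at this output position is [0 0 0 / 1 9 1 / 11 9 1]. Elementwise product with the kernel and sum: 0·-2 + 0·-2 + 0·-1 + 1·1 + 1·1 + 11·3 + 9·-2.

17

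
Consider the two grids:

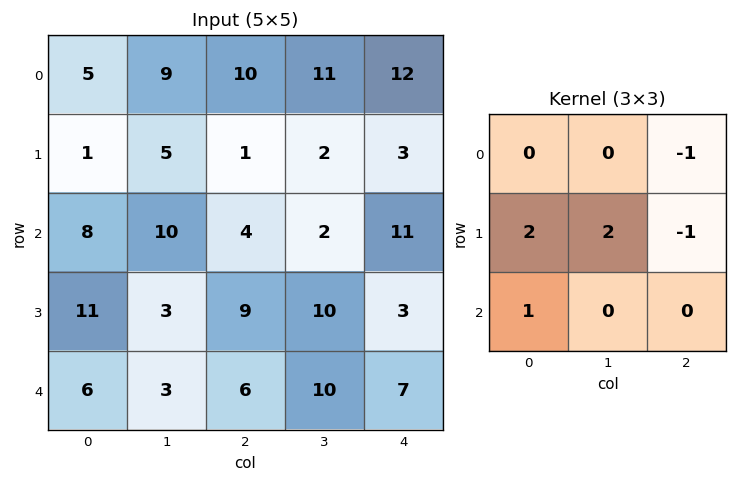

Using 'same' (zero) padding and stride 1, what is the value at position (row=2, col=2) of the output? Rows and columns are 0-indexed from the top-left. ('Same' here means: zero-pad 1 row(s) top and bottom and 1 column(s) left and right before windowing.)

The receptive field on the zero-padded input at this output position is [5 1 2 / 10 4 2 / 3 9 10]. Elementwise product with the kernel and sum: 2·-1 + 10·2 + 4·2 + 2·-1 + 3·1.

27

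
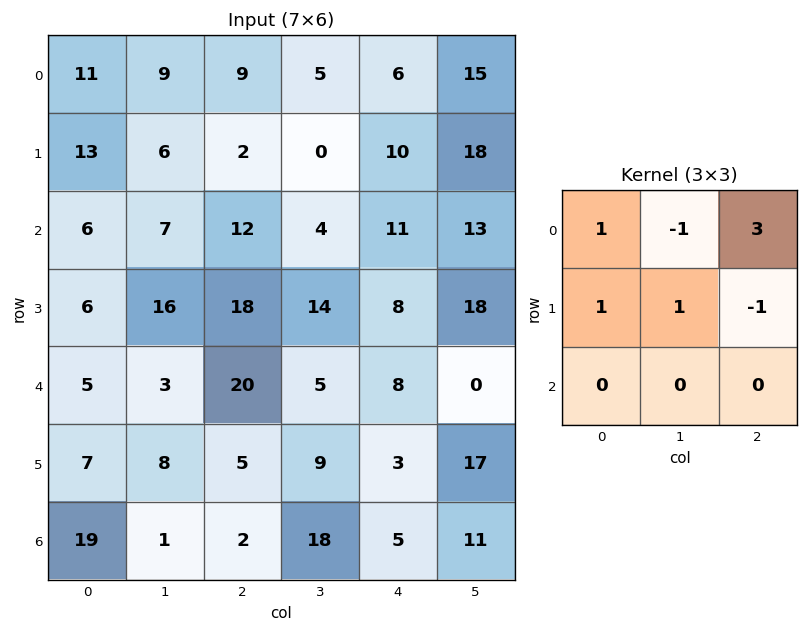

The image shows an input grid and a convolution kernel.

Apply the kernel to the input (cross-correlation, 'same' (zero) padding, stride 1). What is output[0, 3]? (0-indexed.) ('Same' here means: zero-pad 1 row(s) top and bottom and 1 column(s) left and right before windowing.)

8

The receptive field on the zero-padded input at this output position is [0 0 0 / 9 5 6 / 2 0 10]. Elementwise product with the kernel and sum: 0·1 + 0·-1 + 0·3 + 9·1 + 5·1 + 6·-1.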